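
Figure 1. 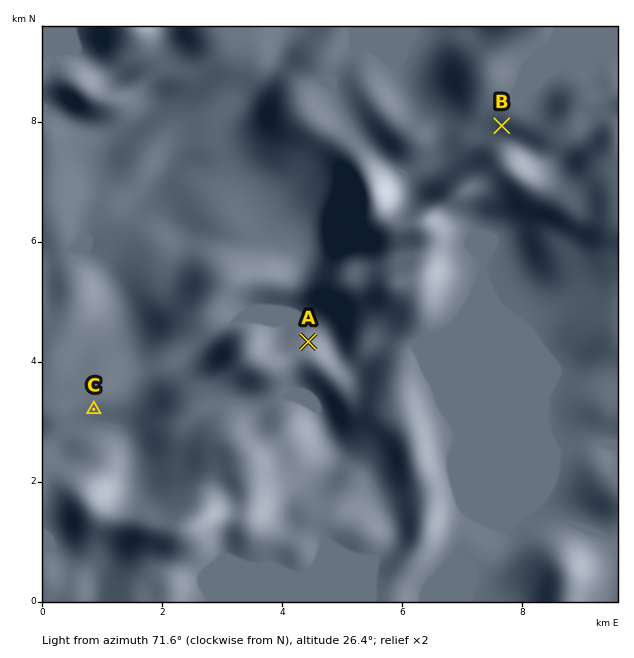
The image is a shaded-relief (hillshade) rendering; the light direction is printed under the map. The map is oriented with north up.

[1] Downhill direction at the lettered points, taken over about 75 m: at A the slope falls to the N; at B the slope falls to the SW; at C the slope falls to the S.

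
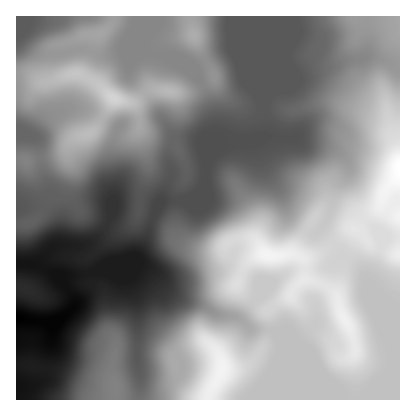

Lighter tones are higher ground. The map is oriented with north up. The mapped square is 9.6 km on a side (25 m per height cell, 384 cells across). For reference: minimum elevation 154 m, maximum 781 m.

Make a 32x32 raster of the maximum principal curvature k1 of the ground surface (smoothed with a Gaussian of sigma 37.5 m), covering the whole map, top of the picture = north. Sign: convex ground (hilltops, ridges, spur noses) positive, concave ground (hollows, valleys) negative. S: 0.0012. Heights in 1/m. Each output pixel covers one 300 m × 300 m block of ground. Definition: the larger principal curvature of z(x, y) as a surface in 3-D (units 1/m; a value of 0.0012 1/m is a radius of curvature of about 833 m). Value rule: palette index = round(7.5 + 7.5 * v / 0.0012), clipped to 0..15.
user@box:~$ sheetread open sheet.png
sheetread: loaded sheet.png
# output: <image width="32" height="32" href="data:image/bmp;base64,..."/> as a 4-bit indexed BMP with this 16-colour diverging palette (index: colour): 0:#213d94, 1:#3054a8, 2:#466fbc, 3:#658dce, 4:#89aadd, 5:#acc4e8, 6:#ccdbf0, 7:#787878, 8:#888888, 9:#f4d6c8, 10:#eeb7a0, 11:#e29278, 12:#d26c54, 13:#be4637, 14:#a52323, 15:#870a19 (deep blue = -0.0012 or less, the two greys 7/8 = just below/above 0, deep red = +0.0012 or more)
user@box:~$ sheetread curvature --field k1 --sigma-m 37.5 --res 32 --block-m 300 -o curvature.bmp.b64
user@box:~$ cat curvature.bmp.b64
<image width="32" height="32" href="data:image/bmp;base64,Qk12AgAAAAAAAHYAAAAoAAAAIAAAACAAAAABAAQAAAAAAAACAAATCwAAEwsAABAAAAAAAAAAlD0hAKhUMAC8b0YAzo1lAN2qiQDoxKwA8NvMAHh4eACIiIgAyNb0AKC37gB4kuIAVGzSADdGvgAjI6UAGQqHAIiqq5mqmYq8yGeIiIh4iHh4douZuXi5auuYiIiIiJiImqmKqbh3ymjMuoh4iKmpiJmHeqnXitlozYuoh3jM2YiJd3u42Zq8rfuJ2Yh5mOiImYia29mIis+6prl4mYzId4iHh526ipnOaJi5aJefqHh5qYabiXpofZmMzIyYzXiIvMuWqnd5Z3rLy4raZ9t3iLqYm6p3eHd4vNh3rr27d3iYh3mId4hnWbjJaHq3eneIh5qqp4d4iaqqnc27uHmHnJmIiKqXer2823jt7KuHm6uqZoiJuqnau9/s1513qat437mruaypyoeLu8hr2JuoeYrKrLh7yKt2aJrKh+uKmqp4iZuHeseJh2eqqXicmqrHiYibd3m4i5h52Ydom5iJ2Yp4vHZ3upm4nbd4mrunaKu6m9qId7x4uJuYeKqauHmcu726mam7fJiIh3iHWaiHjIdc3Mm7q5t3d4d4h2mpeKl3fLz7euyKh3eId4d5t3mpermHr1j1e6h3mJmpeJmpqbp4d23/6HyXeamJq8q6mLmcmGaf/N7/662YiHeJmIjajN68/mWsu5n7d4d3d4mJ18uc/5uXqHiI+oeIh4h5mLeKl4qJeIh3jMiIiImYqYeYa+2omXeImb+GeIiIl4unmHia3+2IiIndmIiId4hqqIh3h3p8yId4zIeIiIiJq5iI"/>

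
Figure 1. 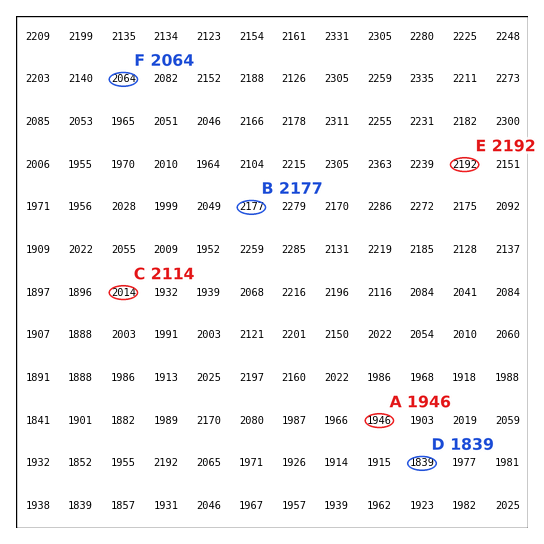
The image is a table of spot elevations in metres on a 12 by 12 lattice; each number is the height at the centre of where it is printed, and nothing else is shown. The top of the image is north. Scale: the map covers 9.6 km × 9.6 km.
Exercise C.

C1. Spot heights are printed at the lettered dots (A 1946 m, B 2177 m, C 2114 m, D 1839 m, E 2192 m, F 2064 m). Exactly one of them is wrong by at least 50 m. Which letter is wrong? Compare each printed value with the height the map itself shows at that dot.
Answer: C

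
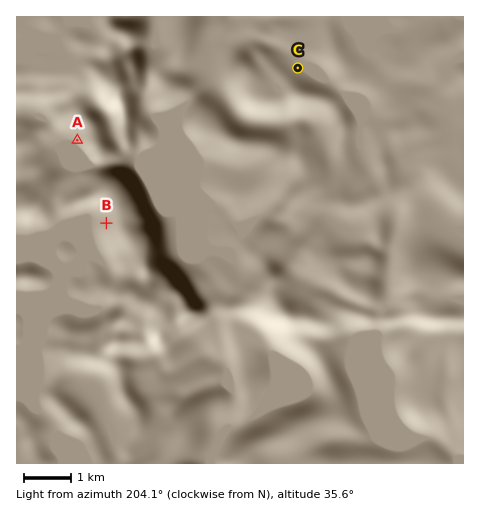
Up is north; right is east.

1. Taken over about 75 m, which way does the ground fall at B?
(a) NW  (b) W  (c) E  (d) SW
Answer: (b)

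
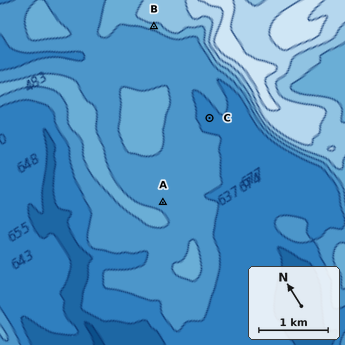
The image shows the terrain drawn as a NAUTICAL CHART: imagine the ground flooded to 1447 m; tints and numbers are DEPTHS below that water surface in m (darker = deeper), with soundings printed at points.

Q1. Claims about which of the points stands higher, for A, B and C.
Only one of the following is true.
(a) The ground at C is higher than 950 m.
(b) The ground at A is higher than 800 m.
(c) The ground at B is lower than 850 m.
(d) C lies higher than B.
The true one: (b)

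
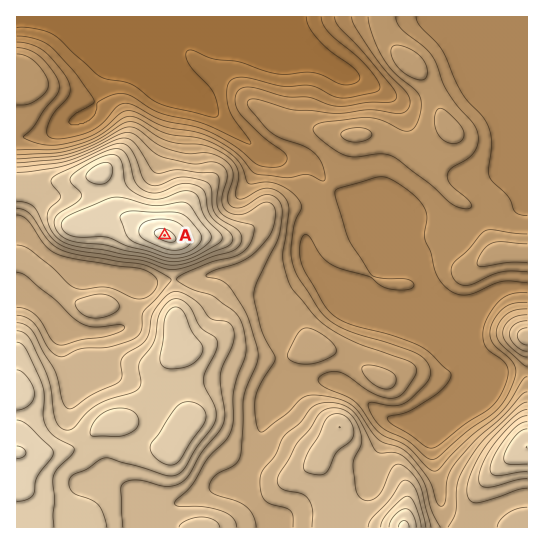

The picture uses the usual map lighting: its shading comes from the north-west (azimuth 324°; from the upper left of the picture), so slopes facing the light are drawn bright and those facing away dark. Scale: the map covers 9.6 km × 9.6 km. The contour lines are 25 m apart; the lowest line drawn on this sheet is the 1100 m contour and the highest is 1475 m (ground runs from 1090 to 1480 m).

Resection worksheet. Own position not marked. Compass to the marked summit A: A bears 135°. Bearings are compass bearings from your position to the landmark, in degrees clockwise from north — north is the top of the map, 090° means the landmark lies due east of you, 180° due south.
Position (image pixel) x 87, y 158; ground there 1330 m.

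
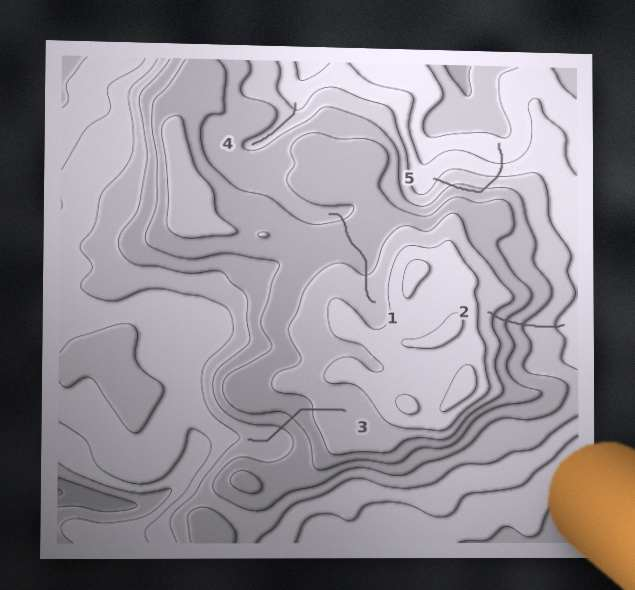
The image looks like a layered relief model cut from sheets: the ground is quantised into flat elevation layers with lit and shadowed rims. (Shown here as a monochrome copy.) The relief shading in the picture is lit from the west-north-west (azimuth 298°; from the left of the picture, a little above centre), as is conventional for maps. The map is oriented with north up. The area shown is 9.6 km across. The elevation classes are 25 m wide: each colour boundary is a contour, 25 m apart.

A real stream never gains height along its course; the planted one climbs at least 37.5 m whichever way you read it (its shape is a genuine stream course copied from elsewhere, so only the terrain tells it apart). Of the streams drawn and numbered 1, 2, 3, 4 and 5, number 5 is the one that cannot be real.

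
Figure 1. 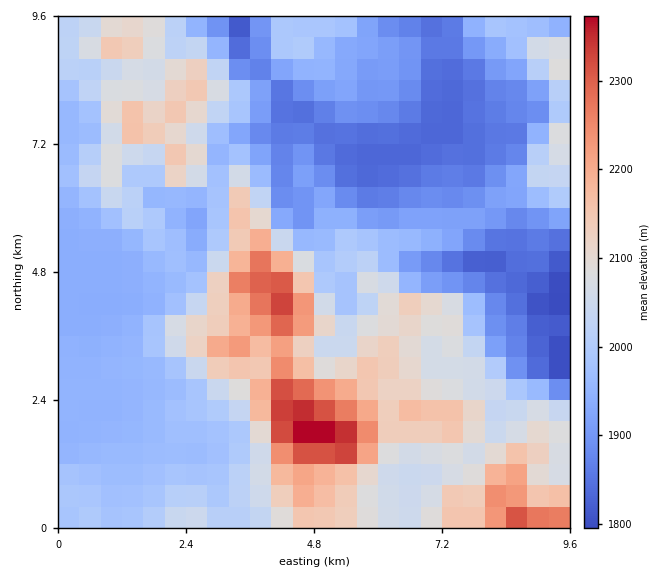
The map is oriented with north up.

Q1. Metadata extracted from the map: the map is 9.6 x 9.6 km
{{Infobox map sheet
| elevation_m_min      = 1780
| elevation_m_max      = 2400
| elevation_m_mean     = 2010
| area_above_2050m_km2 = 32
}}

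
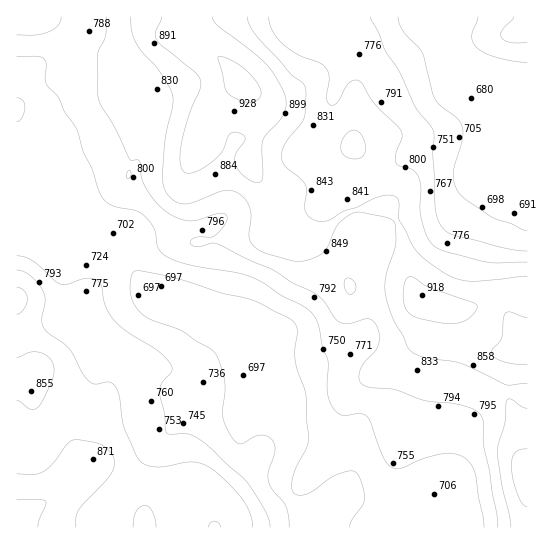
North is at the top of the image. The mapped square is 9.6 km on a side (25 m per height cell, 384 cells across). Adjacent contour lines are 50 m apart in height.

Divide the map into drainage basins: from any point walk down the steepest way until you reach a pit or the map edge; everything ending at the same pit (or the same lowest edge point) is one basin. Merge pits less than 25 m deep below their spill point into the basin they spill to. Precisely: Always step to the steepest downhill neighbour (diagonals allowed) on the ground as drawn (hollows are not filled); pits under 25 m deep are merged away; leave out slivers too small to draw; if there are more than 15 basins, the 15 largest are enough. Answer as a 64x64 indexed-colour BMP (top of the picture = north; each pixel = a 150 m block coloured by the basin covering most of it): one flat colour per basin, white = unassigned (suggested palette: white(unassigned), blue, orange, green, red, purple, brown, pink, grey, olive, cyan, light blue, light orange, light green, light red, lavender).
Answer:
<image width="64" height="64" href="data:image/bmp;base64,Qk12CAAAAAAAAHYAAAAoAAAAQAAAAEAAAAABAAQAAAAAAAAIAAATCwAAEwsAABAAAAAAAAAA////ALR3HwAOf/8ALKAsACgn1gC9Z5QAS1aMAMJ34wB/f38AIr28AM++FwDox64AeLv/AIrfmACWmP8A1bDFABEREREREREREREREREREREREREREREREREREREREREREREREREREREREREREREREREREREREREREREREREREREREREREREREREREREREREREREREREREREREREREREREREREREREREREREREREREREREREREREREREREREREREREREREREREREREREREREREREREREREREREREREREREREREREREREREREREREREREREREREREREREREREREREREREREREREREREREREREREREREREREREREREREREREREREREREREREREREREREREREREREREREREREREREREREREREREREREREREREREREREREREREREREREREREREREREREREREREREREREREREREREREREREREREREREREREREREREREREREREREREREREREREREREREREREREREREREREREREREREREREREREREREREREREREREREREREREREREREREREREREREREREREREREREREREREREREREREREREREREREREREREREREREREREREREREREREREREREREREREREREREREREREREREREREREREREREREREREREREREREREREREREREREREREREREREREREREREREREREREREREREREREREREREREREREREREREREREREREREREREREREREREREREREREREREREREREREREREREREREREREREREREREREREREREREREREREREREREREREREREREREREREREREREREREREREREREREREREREREREREREREREREREREREREREREREREREREREREREREREREREREREREREREREREREREREREREREREREREREREREREREREREREREREREREREREREREREREREREREREREREREREREREREREREREREREREREREREREREREREREREREREREREREREREREREREREhERERERERERERERERERERERERERERERERERERERERESERERERERERERERERERERERERERERERERERERERERESIRERERERERERERERERERERERERERERERERERERERERIhERERERERERERERERERERERERERERERERERESIhERIiERERERERERERERERERERERERERERERERESIiIiIiIiIRERERERERERERERERERERERERERERERERIiIiIiIiIhERERERERERERERERERERERERERERERERIiIiIiIiIiEREREREREREREREREREREREREREREREREiIiIiIiIiIRERERERERERERERERERERERERERERERESIiIiIiIiIhERERERERERERERERERERERERERERERERIiIiIiIiIiEREREREREREREREREREREREREREREREREiIiIiIiIiIREREREREREREREREREREREREREREREREiIiIiIiIiIhERERERERERERERERERERERIiERERERESIiIiIiIiIiERERERERERERERERERERERIiIiERERERIiIiIiIiIiIREREREREREREREREREREREiIiIhEREREiIiIiIiIiIhERERERERERERERERERERESIiIiIhEREiIiIiIiIiIiERERERERERERERERERERESIiIiIiIiIiIiIiIiIiIiIRERERERERERERERERERERIiIiIiIiIiIiIiIiIiIiIhERERERERERERERERERERIiIiIiIiIiIiIiIiIiIiIiERERERERERERERERERERIiIiIiIiIiIiIiIiIiIiIiIREREREREREREREREREREiIiIiIiIiIiIiIiIiIiIiIhEREREREREREREREREREiIiIiIiIiIiIiIiIiIiIiIiEREREREREREREREREREiIiIiIiIiIiIiIiIiIiIiIiIRERERERERERERERERIiIiIiIiIiIiIiIiIiIiIiIiIhERERERERERERERESIiIiIiIiIiIiIiIiIiIiIiIiIiERERERERERERERESIiIiIiIiIiIiIiIiIiIiIiIiIiIREREREREREREREREiIiIiIiIiIiIiIiIiIiIiIiIiIhERERERERERERERESIiIiIiIiIiIiIiIiIiIiIiIiIiEREREREREREREREREiIiIiIiIiIiIiIiIiIiIiIiIiIRERERERERERERERESIiIiIiIiIiIiIiIiIiIiIiIiIhERERERERERERERERESIiIiIiIiIiIiIiIiIiIiIiIiEREREREREREREREREREiIiIiIiIiIiIiIiIiIiIiIiIREREREREREREREREREiIiIiIiIiIiIiIiIiIiIiIiIhERERERERERERERERESIiIiIiIiIiIiIiIiIiIiIiIiERERERERERERERERESIiIiIiIiIiIiIiIiIiIiIiIiIRERERERERERERERESIiIiIiIiIiIiIiIiIiIiIiIiIhEREREREREREREREiIiIiIiIiIiIiIiIiIiIiIiIiIiEREREREREREREREiIiIiIiIiIiIiIiIiIiIiIiIiIiIRERERERERERERESIiIiIiIiIiIiIiIiIiIiIiIiIiIhERERERERERERERIiIiIiIiIiIiIiIiIiIiIiIiIiIi"/>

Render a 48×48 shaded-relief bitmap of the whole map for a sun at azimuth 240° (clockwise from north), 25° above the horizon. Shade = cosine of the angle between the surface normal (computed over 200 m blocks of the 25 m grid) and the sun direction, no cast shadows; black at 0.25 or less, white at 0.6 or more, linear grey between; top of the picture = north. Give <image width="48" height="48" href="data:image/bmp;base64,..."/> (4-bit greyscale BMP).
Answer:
<image width="48" height="48" href="data:image/bmp;base64,Qk32BAAAAAAAAHYAAAAoAAAAMAAAADAAAAABAAQAAAAAAIAEAAATCwAAEwsAABAAAAAAAAAAAAAAABEREQAiIiIAMzMzAERERABVVVUAZmZmAHd3dwCIiIgAmZmZAKqqqgC7u7sAzMzMAN3d3QDu7u4A////AERWZmd4mHd3d3ZDESRneIiHd3d3eKzu3FVWZmd4mHd3d3VCESV3d4iIiId3ib3v7VZmZmd4iHd3d2UxAUaIh3iJiIh4ib3v7VZndmZ3h3d3dlMQAmiId4iamYeImr3/7FZ4d2ZmdmZmZTEBJXiYd4mqqYiImr3/22d4h2ZVVEVmUxATVniId4mrqYiImr3/yneIh3ZUM0VmQxE2ZniIiIiruYiImr3+uXeIh2VDM0ZmVCNXdmeJmYiruYiImr3cl4iIh2VDNFZ2ZDRnd3eJqYibuYiImavLl4h3dmZURVZ3ZUV3d3eJqpibqYeIiZq7l4h3dmZUVVZmZVZ3d3eKupmaqYiIiZq7h4h3ZmZlVVZndlZ3d3eKu6mamZmZmaq6d4h2ZVZlVVZ3dlZ3d3eKy6mamaqZmZqph4h2VFZmVWZ3dkV3d3ebu6qpmqmYiZmpmYh1RFd2ZmZ3ZUZ3d3iruqqZmZiImau7qodkNGd2ZmZlVEZ3d3irqZmYmZmZqru6qnZDNHd2VVVERWd3d3irqZmZqqqpmqqZmWUzRndlREREVnd3d3irqpmau6qpmYiIiFQ0aHZUM0RWd3d3d3isy6mazLqqmIiJh1Q1iHUzNFZ3d3d3d4rN3Lmazcu6mHeId1Q1iGMzRXd3d3d4ibzd3bmKzduYdmeHdkMkZ1M0V3d3eIiJrN3czLh5zbllRFZmZiECVlQ0V3eIiaqrzdzLu6dovKZDM0VVVRADVmREZ4mau7u7zdy6qoZoq4UzNEVVVREkZ2VVeKvMy7q83dypmHZ4mnQiNERERDNXd2VnirzMupq93cuYd3d4mWMiNEQzMmZ3h3Z3iry6mIq83KmGZnd4mWISMzMzM3d3iHZ4m7uph4mryodlVneImVISNEREVXd3eHd5q8u6mImruoVEZ3eJmEESNFVWZnd3eImau83bmIm8ynVFZ3iIhkISRWZmZnd3eJq7u87bmIm9ynVFd3d4dUISRWZmd3d3eKvLms7aiIm8uGRFZ3d3ZUISNWZnd3d3eKu6ib3KiIm7lkRFZ3d2ZlMSNWd3d3d3iaqqiLzKiImqYzRGeIh2VlMiNWd3d3d3iqqqiKzLl3iYUzRXiZh1VVQzRWd3d4h4mqqqmKzLl2eHZEVniZhlVWVERWd3d3d4mqqqmKzLl2Z4dlVniZdUVlVERWd3d3d5q6q6l5vLqGeJh2Vmd4dUVUQzRVZ3d2d5qqq6h4q7qHiql2VEVndUREMjRWd3eGeJmqu5d5q7qZmphlMzRodURDIjRnd3iHeJmau5d5q7qqqodTIjRodVVUM0Z3d4iHiJmau5d5u7q7qXUxEzRndlVUM1Z3d4iHiJmauoeKu7vLp1MQE0RXdlVENFd3eImYiZmaqYebzMy6hTEAE0RWZlRERWd4iaqZmaqZmIrMzMuoUyAAE0RWdlRERWeJq7qpmZmYiavMy6l0MhABI0Vnd1Q0RWeau7qZmYd4ibzLqpdDIiESNWd3h1M0VniaqqiJmGZ3iru6mYYzMzIiRnd3dlM0V3iJmZhw=="/>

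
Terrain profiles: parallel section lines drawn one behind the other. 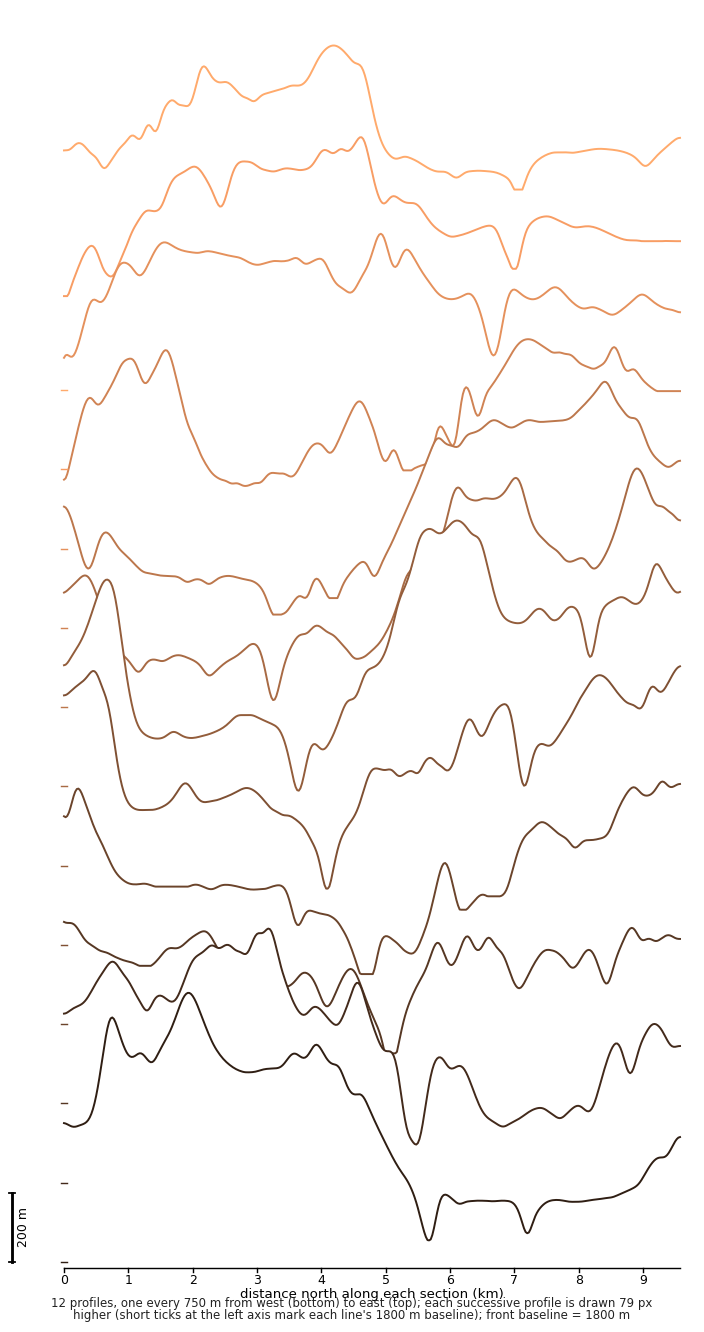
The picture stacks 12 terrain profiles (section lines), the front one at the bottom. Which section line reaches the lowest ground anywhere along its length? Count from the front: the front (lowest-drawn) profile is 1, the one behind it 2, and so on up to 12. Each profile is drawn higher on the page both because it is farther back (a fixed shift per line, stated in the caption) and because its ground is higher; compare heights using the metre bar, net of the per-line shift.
1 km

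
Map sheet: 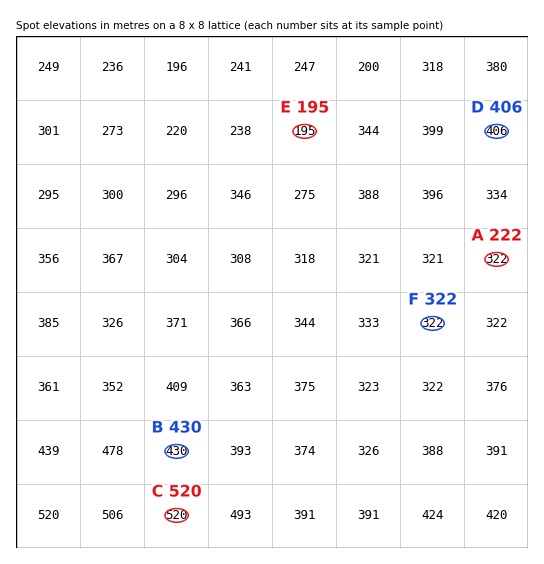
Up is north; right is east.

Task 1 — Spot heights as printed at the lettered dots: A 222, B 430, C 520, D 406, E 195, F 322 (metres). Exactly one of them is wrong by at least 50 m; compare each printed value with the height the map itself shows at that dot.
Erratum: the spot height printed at A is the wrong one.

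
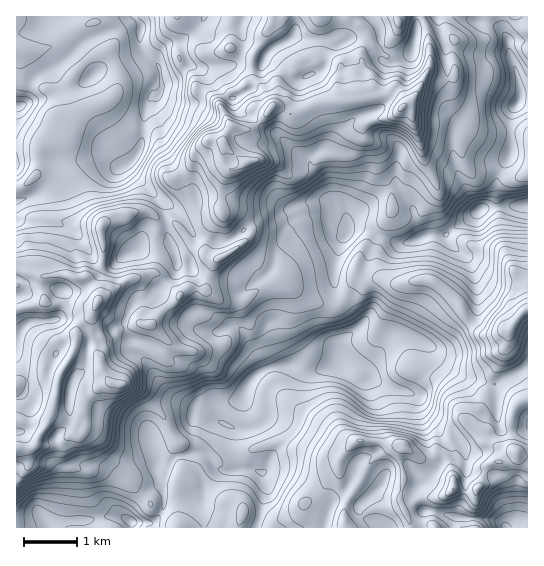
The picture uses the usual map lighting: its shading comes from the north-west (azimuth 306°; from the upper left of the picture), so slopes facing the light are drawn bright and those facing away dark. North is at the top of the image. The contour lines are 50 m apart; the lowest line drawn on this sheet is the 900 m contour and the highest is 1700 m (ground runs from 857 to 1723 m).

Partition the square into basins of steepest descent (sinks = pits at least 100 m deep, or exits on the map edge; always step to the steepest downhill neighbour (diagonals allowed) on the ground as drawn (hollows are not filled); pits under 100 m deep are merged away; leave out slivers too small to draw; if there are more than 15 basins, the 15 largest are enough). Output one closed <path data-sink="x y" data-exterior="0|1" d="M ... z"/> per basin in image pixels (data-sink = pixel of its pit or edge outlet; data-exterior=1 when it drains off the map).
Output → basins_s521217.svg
<path data-sink="527 205" data-exterior="1" d="M489 16l-136 0 15 18 0 7-8 14 3 8-6 12 2 22-5 3-8 1-25 2-24 10-8 0-14-8-2 2-14-22-12-1-3 2 11 21 13 6-17 16-20-2-7 10-1 7-5-4-9 0-14 15-4 14-6 8 0 6 12 21 17 1 7 8 0 4-12 14-2 10-2 13 6 5 6 0-6 11-6 21 20 12 16 0 17-14 20-9 9 4 19 15 25 8 7-2 6-6 12-20 1-6 9 7 17-1 14 5 20-4 13 0 29 23 8 15 15 15 8 2 19-6-1 13-17 36-6 21-17 27 15 17 31 8 8 5 5 0 1-282-9 3-9 0-15-6-24 1-7-10-4-16 4-27-11-12-2-8 0-18 4-6 0-9-3-7 3-18 16 0 11-4 3-4z"/><path data-sink="339 355" data-exterior="0" d="M357 273l-1 6-9 16-12 12-24-6-32-21-21 9-17 14-16 0-12-8-16-7-11 1-37 36 19 17-7 14-19-8-17-3-15 0-7 6-3 4 1 15 10 12-12 5-14 12-1 31 12 8 8 16 19 17 12 18 22 22 12 6 9 11 60 0 5-13 15 8 17 2 4-4 18-8 8-10 18-13 16-19 2-14 14-16 4-1 20 1 10 4 13-1 4 5 16 10 12-3 9 1 8 10 2 22 10 3 11 0 6-6 4-15 5-7 5-3 11 0 11-8-33-10-15-17 17-27 6-21 17-36 1-12-19 5-8-2-15-15-8-15-29-23-13 0-20 4-14-5-17 1z"/><path data-sink="17 106" data-exterior="1" d="M351 16l-334 0-1 246 17 5 9 9 25-1 10 4 10-2 8 9 4 14 26-19 24-8 10 2 20 20 10-7 16 3 6-21 6-11-6 0-6-5 2-13 2-10 12-14 0-4-7-8-17-1-10-17-2-10 6-8 4-14 16-16 11 4 9-16 20 2 17-16-13-6-11-21 3-2 12 1 14 22 2-2 14 8 8 0 24-10 36-4 2-2-2-22 6-12-3-8 8-14 0-7-4-7z"/><path data-sink="518 103" data-exterior="0" d="M505 16l-15 0-5 17-8 7-22 1-3 12 3 22-4 6 0 18 2 8 11 12-4 27 7 21 4 5 24-1 15 6 9 0 9-4 0-143-10-3z"/><path data-sink="130 521" data-exterior="0" d="M85 431l-6 5-10 0-12 9-14 0-6-2-4 5-17 2 0 77 161 1-8-11-12-6-22-22-12-18-19-17-8-16z"/><path data-sink="506 527" data-exterior="1" d="M517 452l-12 9-11 0-5 3-5 7-4 15-6 6-21-3-10 7-20 1-17 10-2 3 7 16 2 2 114 0 1-71-6-1z"/><path data-sink="17 345" data-exterior="1" d="M45 301l-7 4-22 5 0 109 23 6 4 4 9-16 7-32-12-4-3-4 3-20 10-12 17-4 6-12 11-8 4-8-21 2-13-7-11 0z"/>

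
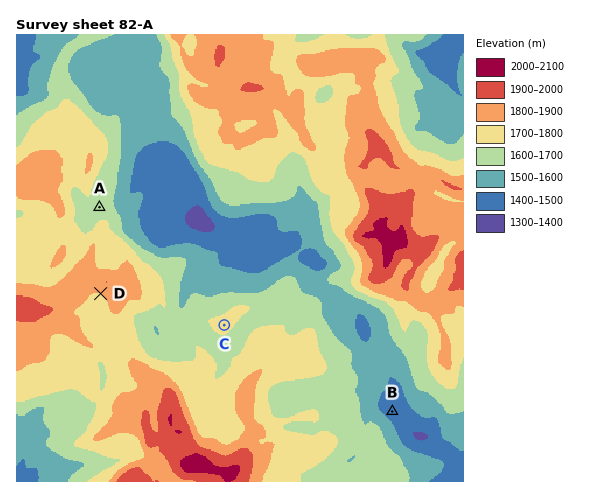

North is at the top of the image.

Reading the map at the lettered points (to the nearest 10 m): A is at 1640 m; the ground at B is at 1430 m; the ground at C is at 1730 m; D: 1800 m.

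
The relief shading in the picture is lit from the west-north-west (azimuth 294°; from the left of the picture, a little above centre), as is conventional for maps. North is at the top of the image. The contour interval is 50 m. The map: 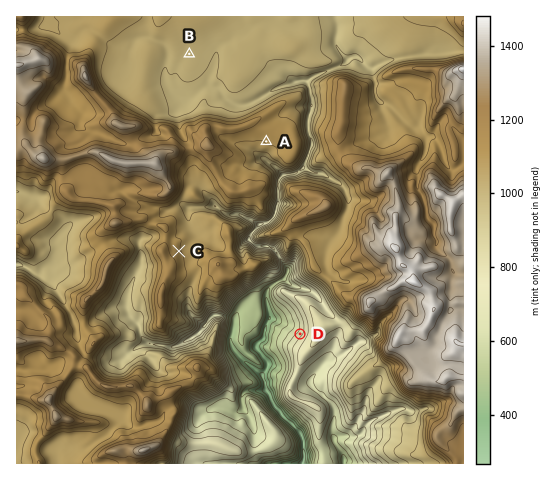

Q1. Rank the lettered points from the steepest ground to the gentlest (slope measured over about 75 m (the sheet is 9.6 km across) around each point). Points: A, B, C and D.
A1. D C A B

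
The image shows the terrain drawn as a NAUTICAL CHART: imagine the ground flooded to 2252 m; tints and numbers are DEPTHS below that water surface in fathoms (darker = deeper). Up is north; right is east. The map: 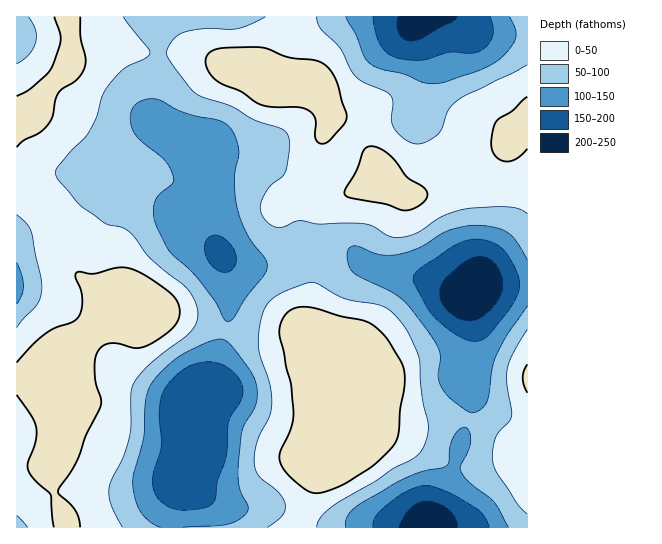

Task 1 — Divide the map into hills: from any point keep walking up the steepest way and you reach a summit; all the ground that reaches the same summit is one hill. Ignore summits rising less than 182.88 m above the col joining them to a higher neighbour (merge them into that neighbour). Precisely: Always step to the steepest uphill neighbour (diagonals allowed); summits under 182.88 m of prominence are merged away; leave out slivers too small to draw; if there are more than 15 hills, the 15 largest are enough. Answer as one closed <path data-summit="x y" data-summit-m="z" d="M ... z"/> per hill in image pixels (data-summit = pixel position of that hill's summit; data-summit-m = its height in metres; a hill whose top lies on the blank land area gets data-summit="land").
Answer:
<path data-summit="land" d="M455 16l-439 1 1 511 154-1 1-14 4-12 5-8 9-1 6-5 9-30 0-15-6-20-2-19 6-8 8-5 17-69 1-32-2-20-5-14 8 6 8 3 23 1 16-2 25-12 39-2 14 6 8 8 11 5 29 8 26 4 36 13 20-8 43 0 0-247-43-6z"/><path data-summit="land" d="M341 249l-39 2-25 12-16 2-23-1-15-7 6 32-1 32-17 69-8 5-6 8 2 19 6 20 0 15-9 30-6 5-9 1-5 8-5 18 0 9 251 0 14-17 17-41 19-64 0-13-4-14 0-14 5-27 0-13-4-18 2-14-13-1-29-12-26-4-29-8-11-5-8-8z"/><path data-summit="land" d="M505 284l-26 3-6 2-4 5 4 44-5 27 0 14 4 14 0 13-19 64-17 41-12 12-1 5 105-1 0-241z"/>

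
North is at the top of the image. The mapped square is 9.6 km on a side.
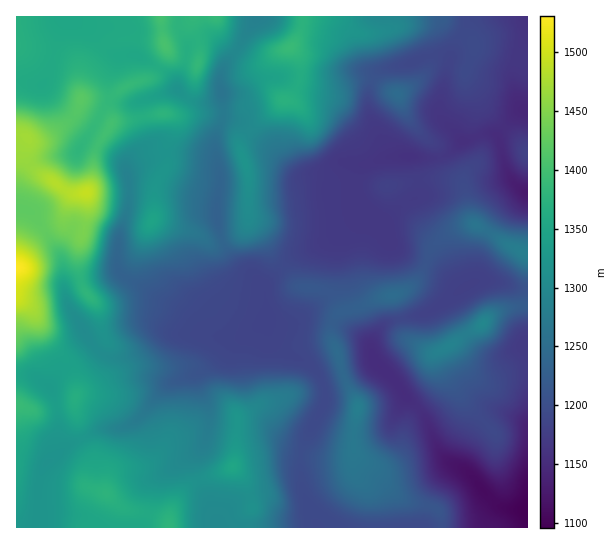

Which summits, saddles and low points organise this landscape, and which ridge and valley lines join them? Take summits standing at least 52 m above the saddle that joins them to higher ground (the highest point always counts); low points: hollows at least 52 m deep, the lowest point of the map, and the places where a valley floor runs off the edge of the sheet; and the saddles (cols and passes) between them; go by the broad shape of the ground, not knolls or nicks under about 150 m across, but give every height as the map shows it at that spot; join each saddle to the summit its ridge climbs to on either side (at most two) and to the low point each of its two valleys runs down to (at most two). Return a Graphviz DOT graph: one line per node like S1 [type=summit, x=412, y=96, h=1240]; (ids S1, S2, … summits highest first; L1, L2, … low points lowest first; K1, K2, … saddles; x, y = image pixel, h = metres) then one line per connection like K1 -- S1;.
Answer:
graph terrain {
  S1 [type=summit, x=17, y=267, h=1530];
  S2 [type=summit, x=86, y=193, h=1493];
  S3 [type=summit, x=290, y=47, h=1390];
  S4 [type=summit, x=483, y=323, h=1297];
  S5 [type=summit, x=358, y=409, h=1282];
  S6 [type=summit, x=523, y=253, h=1282];
  L1 [type=low, x=526, y=511, h=1096];
  L2 [type=low, x=527, y=193, h=1126];
  K1 [type=saddle, x=43, y=230, h=1425];
  K2 [type=saddle, x=73, y=117, h=1415];
  K3 [type=saddle, x=97, y=349, h=1306];
  K4 [type=saddle, x=237, y=51, h=1297];
  K5 [type=saddle, x=129, y=187, h=1285];
  K6 [type=saddle, x=222, y=242, h=1237];
  K7 [type=saddle, x=426, y=262, h=1210];
  K8 [type=saddle, x=301, y=454, h=1201];
  K9 [type=saddle, x=282, y=269, h=1193];
  K10 [type=saddle, x=401, y=319, h=1190];
  K1 -- S1;
  K1 -- S2;
  K1 -- L1;
  K2 -- S1;
  K2 -- S2;
  K2 -- L1;
  K3 -- S1;
  K3 -- L1;
  K3 -- L2;
  K4 -- S1;
  K4 -- S3;
  K4 -- L1;
  K5 -- S1;
  K5 -- S2;
  K5 -- L1;
  K5 -- L2;
  K6 -- S1;
  K6 -- S3;
  K6 -- L1;
  K6 -- L2;
  K7 -- S6;
  K7 -- S5;
  K7 -- L1;
  K7 -- L2;
  K8 -- S1;
  K8 -- S5;
  K8 -- L1;
  K8 -- L2;
  K9 -- S3;
  K9 -- S5;
  K9 -- L2;
  K10 -- S4;
  K10 -- S5;
  K10 -- L1;
}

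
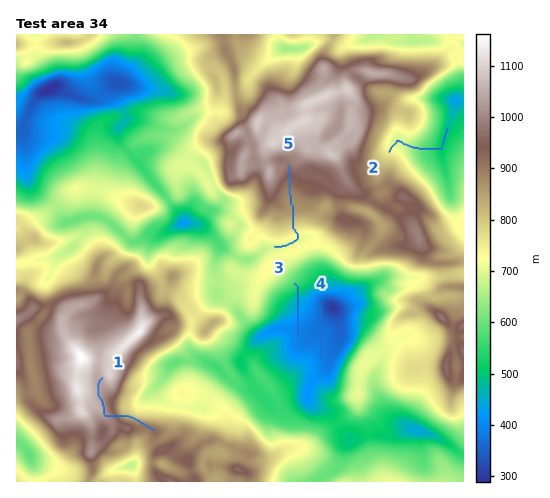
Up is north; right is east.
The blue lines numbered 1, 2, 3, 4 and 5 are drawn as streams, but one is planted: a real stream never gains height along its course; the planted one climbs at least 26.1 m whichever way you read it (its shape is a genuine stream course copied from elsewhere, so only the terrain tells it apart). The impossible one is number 1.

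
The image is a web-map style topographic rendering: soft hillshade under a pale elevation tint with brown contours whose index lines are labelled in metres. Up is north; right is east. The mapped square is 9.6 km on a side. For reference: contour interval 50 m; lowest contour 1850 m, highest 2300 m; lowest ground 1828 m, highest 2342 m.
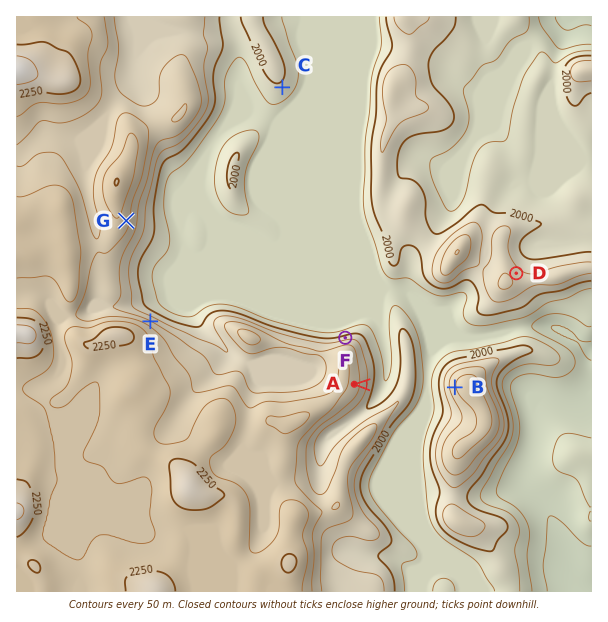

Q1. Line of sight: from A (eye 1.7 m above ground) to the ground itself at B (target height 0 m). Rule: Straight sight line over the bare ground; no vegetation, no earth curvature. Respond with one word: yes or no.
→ yes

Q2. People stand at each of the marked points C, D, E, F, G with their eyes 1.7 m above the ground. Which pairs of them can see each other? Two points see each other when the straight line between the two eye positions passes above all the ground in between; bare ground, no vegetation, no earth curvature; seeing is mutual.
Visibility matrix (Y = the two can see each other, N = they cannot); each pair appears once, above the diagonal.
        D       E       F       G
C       N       Y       Y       Y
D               N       N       N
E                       N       Y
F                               Y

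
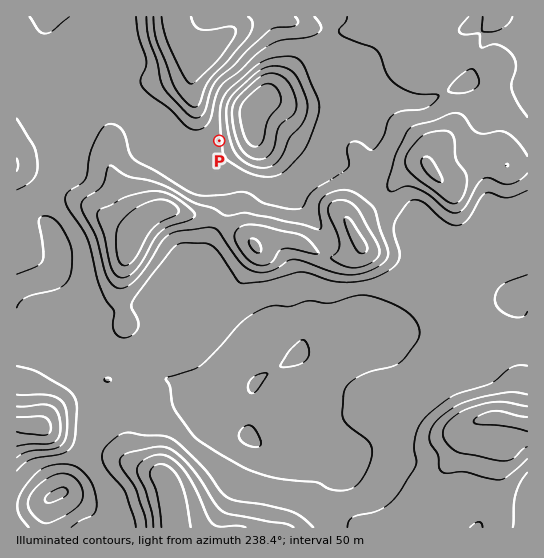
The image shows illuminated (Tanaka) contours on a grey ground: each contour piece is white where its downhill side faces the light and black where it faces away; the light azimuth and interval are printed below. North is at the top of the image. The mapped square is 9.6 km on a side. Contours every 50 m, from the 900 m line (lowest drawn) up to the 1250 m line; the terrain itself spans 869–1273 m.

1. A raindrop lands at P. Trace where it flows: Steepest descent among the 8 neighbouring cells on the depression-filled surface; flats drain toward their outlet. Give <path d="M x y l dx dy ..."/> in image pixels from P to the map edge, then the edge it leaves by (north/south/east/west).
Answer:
<path d="M219 141l-9 0-9-10 0-9-2-1-2-15-2-1-1-8-1-2 0-30-6-6-2-5-2-7-1-1 0-4-1-1 0-4-3-6-4-14"/>
exit: north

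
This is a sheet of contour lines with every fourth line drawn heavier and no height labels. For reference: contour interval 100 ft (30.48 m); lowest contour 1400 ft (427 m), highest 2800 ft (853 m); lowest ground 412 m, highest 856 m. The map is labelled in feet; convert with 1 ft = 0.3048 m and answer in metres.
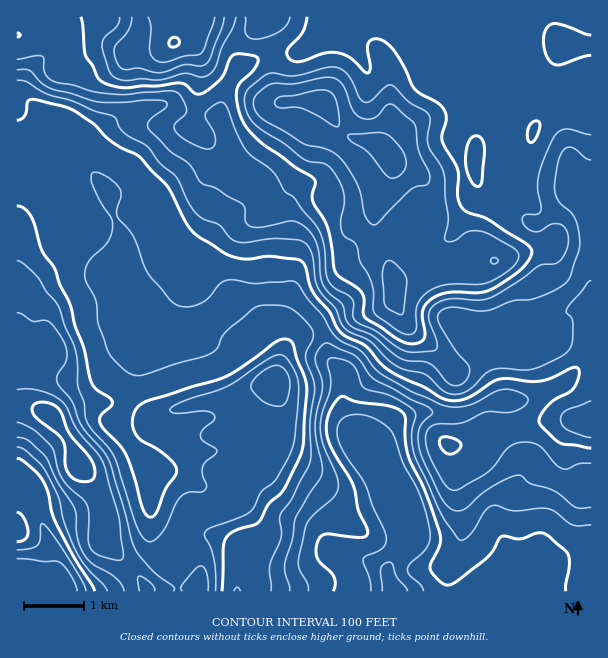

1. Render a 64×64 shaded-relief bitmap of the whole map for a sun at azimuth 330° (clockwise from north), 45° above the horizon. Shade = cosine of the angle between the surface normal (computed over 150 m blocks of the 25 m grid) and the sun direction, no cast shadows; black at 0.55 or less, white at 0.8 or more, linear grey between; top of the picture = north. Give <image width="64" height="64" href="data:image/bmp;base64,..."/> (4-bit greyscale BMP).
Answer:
<image width="64" height="64" href="data:image/bmp;base64,Qk12CAAAAAAAAHYAAAAoAAAAQAAAAEAAAAABAAQAAAAAAAAIAAATCwAAEwsAABAAAAAAAAAAAAAAABEREQAiIiIAMzMzAERERABVVVUAZmZmAHd3dwCIiIgAmZmZAKqqqgC7u7sAzMzMAN3d3QDu7u4A////AJmZmpiIiau7qruVNYqYiImIiZmHeHeJmIiZmZmaqqqpmZmal3d4m7u7zKZFiph4iZmZmZd5mImYd4mZmZqqqqqZiJl2Vmebu6rMt1aKmHd4mqqpl3m8u6l2eJmZmaqqqlZneHZlZ5q6mKy4ZoqXVVaJqqmGV77u24ZniZmZmaqqE1eHeId3ibuoerlmipdURWiZh2VFnO/sqGeImZmZmaoTaIibqXd5vdp4qWV5qGVEV4d2ZmaKztyod3iZiZmYiFV4iby5hmi97IeHVEaJhlRWd3d4iImsy5h2eIiIiYdmiImazMqGaL3tqHdTI2eHVVZ4iJmZmauph2Znd3d4h2WZmqu7y4ZorO7KmHUzNWZURXiImZmZq6h2VWd2ZmeHZaqrupqqhmib3tu7qXVERERFZ4iJmZqqmHZVV3ZmZ3d3qquoeJmGeJrO3LvLqGQzRFVnd4iZmqmYdlRGh3ZneIipmodneHZ4mr3curu6hkM0VWeIiZmZmZh2VEWIiHd4iJiJh3d3ZomZrMyqqrqoUzRVZ4mZmamImYdlRXiZiIiIh3iqmIdmiZmqu6qqqql0M0Z4maqamYiZh3ZVaJmYh3d2abupmHeZmZmaqqqqqpYzRniZmZqpmZmId2VniZiHZlZoq7qpmZmZmZmqqqqqp0NFeJmZmau6qYiIdVZ4iHZVRneauqqqqZmZqpmZmqqpYzRoiZmZvMy6qpmGVWZ4dURWd4mqqqqpmZqqqpmZmql0IkeImZm97u3Mu6l3d3h2VXZneIiZqqqZiZqqqZmJmXQQNneIib3//+7cy7qpmZmJmZmHZ3iZq6qYiJmpmYiIYxAUZmZ3is7bu83czczMzMy8zLl3d4m8zcupiZmZiHZTEANVRFVVZ3Qjabu83d7u3M3uyoiZqrze/+3LuqmYdlQhFHZURDMzMgACaJmaze7cvMy6iKu7vM3u///+26mGVEM1iXUzM0RUIAAUVmaKzdyqqZh3mrqru8ze7///7KhlZlaalkMzRndkIRIjRFZ6zKqYdmaJqqqqq7vN7///64d3d4mXVDNFeJhlQzM0REerqphmZomqqqqqqru87//9l2Z2VndlQyRoqph2ZmVVRYqqqXZniZmZqqqqqqvN//2WRFQzVmVCE2iqqqmqqXZleZq6l3eJmZmZmqqqqqvN7adEVCEkVDIjaJqpmqq7qYd4mruoiJmZmZmZqqqqqrvMuXZ2MAI0MzV5mZmZmZqqqIiau5iImZmZmZmZqqqqq7u6qZhjEjVVRXmZmZmYiJqpiLvLl3iZmqmZmZmZq7u7u7upiamGVnZDVnh3eIiHeJmIu7uYiJmZqZmZmYiaq7vMupdnrMuYhjACRERGeIdmeJiqqqmZmZmZmZmZmImaq7u6hlV6vcmHQAABERJHiGVWeJmamZmZmZmZmZmZiIiIiJmYZVebyohkEAAQAARndlVnqpmYmZmZmZmZmZmIh3d2ebqXZ4q6mIdlRFQQADZ3ZWaqqZiZmZmZmZmZmYh3d3Z4vLmImruqqZmIiGIABGdmZqqqmZmZmZqZmZmYh2Z3d2i926qau6qruqqql0ITVVVmmZqpmZmZmqmZmYh2ZWZmZ5zbqqqrqaq7u7u7qGZ2VFeZmZmZmZmaqZmYh3dlRVZnisuZqaqZmZq7u8zLuql1Z5mJmZmZmZqqmZh3iHZERWZ5u5iZmZmIiazMzMzMzJd3mYmZmZmZmqqpmHeJmGVFZnirqZmImZh3m93Mu6q8uYipmZmZmZmaqqqYh4mqmGVneKu6qXeJmXeLzLqpmJvKmKqZmZmZmqqqqpmIiJqql3iJq8uph3iZh4q6qZiIirqZuqmamZmaqqqpmYiIiaupiaqru6qXZ5mHeZmYiIiJqpm6qZmZmZmamZmpmIiImqmau7qqqpdmiIZ4mImYh3iZmaqZmZmZmZmYiKqYiZiZmYiaqqqpl1V4dniZiZmHd4mZqpmZmZmZmYd4mZiJmYiJh3eJmZmYZniHiZmJmYdmeZmZmZmZmZiIiHeIiImYiIh2VXiJmZmHiZmamImqhlZ4iJmZmZmYh3eIh3eIiZmHd3ZlZ4iJmpiJmaqpiaqWVWeImZmZmZh3ZniId3iJmYdmZmZniJqqqHeJq7mZqpdUVniImZmZmId3eIiIiJmYdlVnd3iavMupdmibupmaqGRVZ2eImZiIiZmaqqqZmqhlVniIiavd26qGV5q7qpqqdlZmZ3iId2eJq8zdypmaqXZniImZm97bu6h3iaqqqruYeIh3dlVURFZ4q825h4q6qYiImZiKzty7y6mZmZqqq6mZqodjIiMyISNFeahles3cuqqqmYi+7LvMupmZmaqqqpqrdkIRI0MQAAAEd1RZ3//u7dy6iK3turu6mZmZmZmpmapWVDNWdkEAAABGU0jP/////+yprNypqqmZmZmZmZmZmUaIh3iZdTIhABQyNq3//v///bqru5mZmZmZmZmZmIiZNZu6mZqoZmQgAiI1is3czf/+yqq6mZmZmZmZmZqYd3g0eru6qrqYmGITMiVniqqrzd3LqrqpmZmZmZmZqqmHd2Vnm7ur3bqrp1ZSFGZWd4mru7u7uqmZmZmZmZmqqpmJiHeJq7zv27zLmYQUeGVFZ5qqqru6qZmZmZmZmaq7uqqZmImrvN7sq8y6liSKl1RWiaqqq7qZmZmZmZmZqqu6qqmZmaq7zuy6vLqXNHqpZVZ5mZmqqZmZmZmZmZmqqqqp"/>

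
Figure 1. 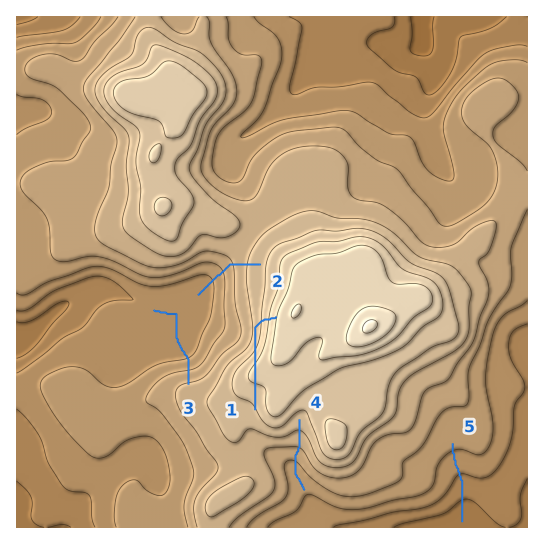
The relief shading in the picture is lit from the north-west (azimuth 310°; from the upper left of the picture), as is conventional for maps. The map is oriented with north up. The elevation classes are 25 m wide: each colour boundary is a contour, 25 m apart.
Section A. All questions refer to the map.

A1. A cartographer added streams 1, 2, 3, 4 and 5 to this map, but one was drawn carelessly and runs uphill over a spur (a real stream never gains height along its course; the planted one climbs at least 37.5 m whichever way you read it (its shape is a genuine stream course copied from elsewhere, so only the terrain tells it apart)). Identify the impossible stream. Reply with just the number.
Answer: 1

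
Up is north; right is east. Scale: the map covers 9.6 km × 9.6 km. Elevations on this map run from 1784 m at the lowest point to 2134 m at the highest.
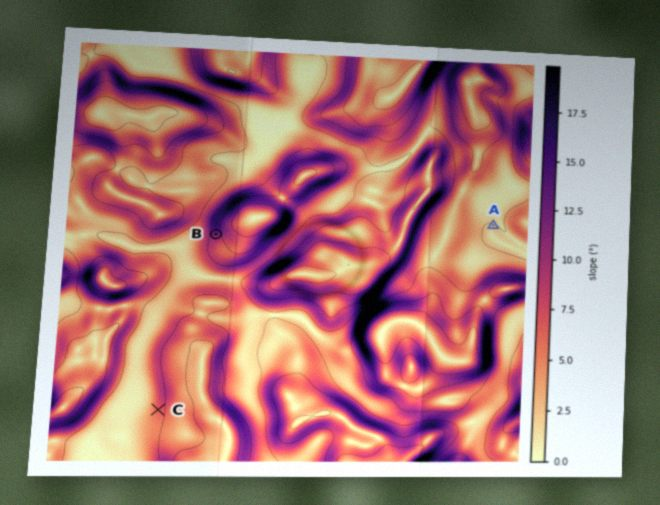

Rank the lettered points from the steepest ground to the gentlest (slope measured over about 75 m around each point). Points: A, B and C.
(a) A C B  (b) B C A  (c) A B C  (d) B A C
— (b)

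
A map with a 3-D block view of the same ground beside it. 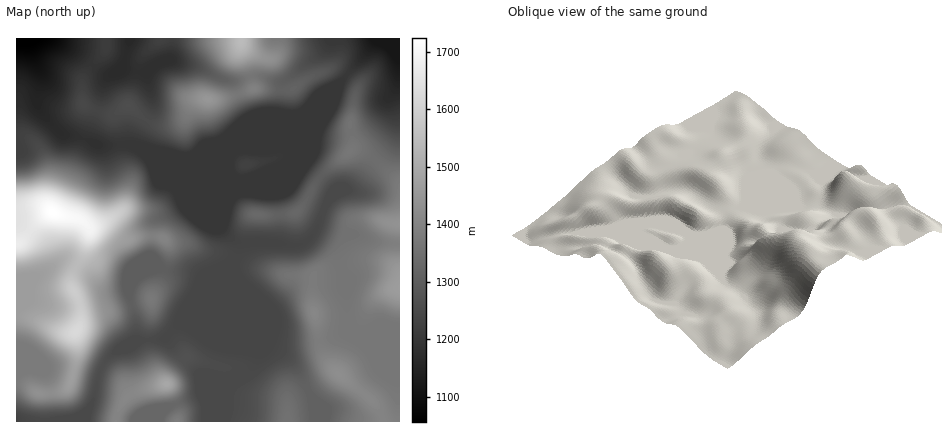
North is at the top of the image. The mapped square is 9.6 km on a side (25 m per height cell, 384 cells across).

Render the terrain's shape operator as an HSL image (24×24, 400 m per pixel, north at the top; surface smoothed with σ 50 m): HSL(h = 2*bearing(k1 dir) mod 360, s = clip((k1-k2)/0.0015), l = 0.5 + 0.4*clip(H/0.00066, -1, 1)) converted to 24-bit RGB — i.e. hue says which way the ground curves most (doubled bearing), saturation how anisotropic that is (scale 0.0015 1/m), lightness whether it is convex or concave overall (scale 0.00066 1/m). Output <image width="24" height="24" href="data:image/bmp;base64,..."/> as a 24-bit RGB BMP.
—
<image width="24" height="24" href="data:image/bmp;base64,Qk32BgAAAAAAADYAAAAoAAAAGAAAABgAAAABABgAAAAAAMAGAAATCwAAEwsAAAAAAAAAAAAAdlAUZV8ITFAOPXcOGFtqZmm9/rmKFUckY3pNKruE68OyNyp7fn+AcoF8bGt5Y2h4srSAop58Z159XGd5hXxgjGtUhLBgXXOPYlLj1Nr3wqP64PXWAEZRLlN35b+g33Tm7giTeNMAALEOXjl1fn6AeHyEbG6KZnOTqLGQoIR/gkmAej1AcYdMdsWZjLeqbluESNnAmYxLZj2H/+DMCzZhE0R30t3AaWTDl4To2OfzZSP/Sz54gH15cYRxZoWCYYSQnquUpGKejy2FuI2dnNTEbaiUfGBof2t0fIF0fmhnQig//9R+eLAcADc1fsJka1GBfcl65KwqhglGYHOTeI2dgIKWdYGKXIFweI5cczBhrFqcpdK1ppuSiWeHfWt+gH9/e2JaXx0xfzc20O2C4tqQCC0pJ18gP243krgvcCkyo5p+g2uSf25qgHpvgXt1c312cmV6Wjp8ps+NdJ9hiHJihmNwgHyAgIB/ezt0Tm/Sxt316dvw8NrbRS21JnZVN3Nfl6MtR4FgjotngG9ygH9/f3+Af3+Af3+AX2N+VDpz2N18Z4hkfHFwgn14foB+gH9+aZHKYsfAS3drx4hc7uW+lRzYmK/WLxJy5+OvLYR8bnp+gH9/gIB/f3+Af3+AgH9/ZEpzZj181ui7an6YbW6DkW51fW9Zh2RDb39yeWJcYzlOoOFUuuFyOFSleDStVx+k7erZa1KoQXd3f4CAf4B/f3+AgH9/fl9rZTdXUb+RudCRjWaKb2uAhVycvGGmipCvfH6AWmWMUlC/5PXWkSVLrM82FhxRNpqOyLKbyXeuUmSdaniAf4B/gH+AgV1yhj1xgrScULqSpatxfnJ1d3Z/UW99gXGquZWtXHYZN2crLG5I5Ztfm0Bo3+CiDioyXX1ocINLsXw3e3BQWXNdcoBwd3WBWFamfqPWv9Xmf3/ez5vWlXebgHWFZ2d9VoB5n7KFsNnhQ6WtLG09ZmYl7s8whbow2SmoDWQWNicS1+NxWm6fYry3ZIeucXuUYo17TJZFdII1S1gpflA81HWRiniOcH+UYampdKlj0oy4u0aslVF9PVl58u/ZZZbCH6OQtLL2XHn/2e7yiqXfWWLZjC6QrEFpiHpBdXQ5cWxChJJBH15FrWZPsY50eGRcd1A2koM4f1h6zGWumqrPh7jku+zk36D454LPEYUdED4ch8E3ljIsZSIzeH50ax6r4aDAjq7cWVzJvMmeMYmDLmB+0qWkclTErrzimKHYalrGosDRvuDlndDpnsLYPBi9+dLx39T3MkD4xWOqZyxfgH9/f3+AF5OXtfTNgR7+Sgn8+KzlxWV4E29tZ8NqRJK9pUBUtExCgIXry8rpotDElWNDdVIyICQwvq86+pVSEg8kkCo0f3mAgH9/f3+AcYFxdnkyfHJOVHI+CGBF/M/PMmxsU2EtZlMpT1ovmLZdQUAjxp8vu2k6nFpcnHOCQTNabpBU7tq6TxNqf39/gH9/gIB/f3+AlVyHn7NRXIFbfoB9Ondx9zYl8WmvSXdPW5h/ba6sdrinPEgpW7gecZ5Tq2tXeEBAbUdfb6ZRr1EigVN4f3FjgIE2cYF0gIB/WJeTwoVqoVa/bWCgf3+AF1ZR2m2d6L3dbaW1bLKcWpGWaIacgNKJVzc2fV4yfko5dGdEgItEelhLiURCmTVW0tuQFEwcRnkqeoB7gIB9f4B+gH99gH9/VWJ9MWmO0sN2irGRe6SmUlmLg7mOj0tYgjlij2lfhY5rg4Odf3qWan6ZZozDm1zK4sO8tki6jr5mDE8hcH9zf4B/gH9/gIB/e36ADVSC8tXKbsZ9aHyVaUp5rKZcc0p3a2agtYiyib27Zni3tIe2iL+xMjWGkTyC0Jd9xHix1LjCpF+8GkEIL0IOZFseVpcdXoFxJmZp+OlD29hrPkRTdVd7qaSDXHWYX1eCqql2nbl3Q113jquusIeIOR5fZ5DDzNvt2OLzzcjyxFP/8879wNL5aIfv7dPlDmM6UHtQBqq19c+zQE5iSIWCpqSOa05/eFmAh7OIuI54RWZLWndEm29INWR+TuCPgo1HrngiMwkAMiUBWqUHiTkMLW4SL8CP86/5PHj1AG1M8KudrnTEO1iEm3FtcVGSfJ+rmIVxuFtztHZxQoeIsWp5YYlIQlsmTzIfayoeu0ug5c/Ra8C3iL3s3tbvIId9LoJHxWqq1XHKHnFIz5OIYTh/fXxaVHlZc2dUhWBdi3JxyLyeT2qWTlaIyourUFW4Sz+8kYjIgp7D0764yuzKKWJyzodfclyyWGaEU2pgtqhxXYySfV46hF9v"/>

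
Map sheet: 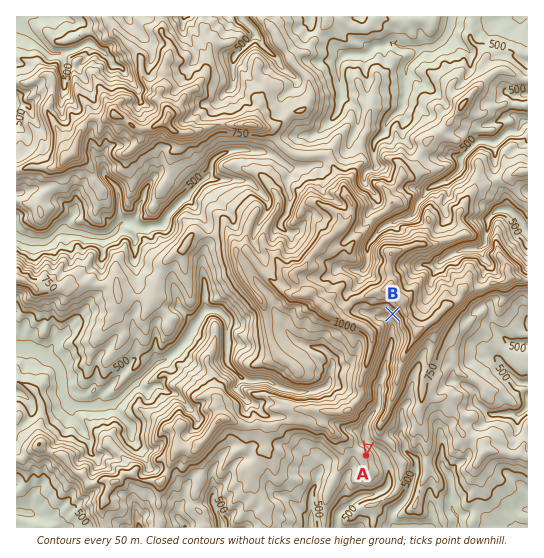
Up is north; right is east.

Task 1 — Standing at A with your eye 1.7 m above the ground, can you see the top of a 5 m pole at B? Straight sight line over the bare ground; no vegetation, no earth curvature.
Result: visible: true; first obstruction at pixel None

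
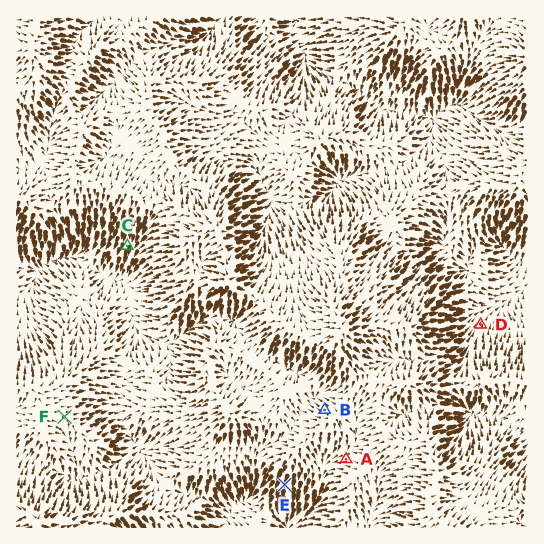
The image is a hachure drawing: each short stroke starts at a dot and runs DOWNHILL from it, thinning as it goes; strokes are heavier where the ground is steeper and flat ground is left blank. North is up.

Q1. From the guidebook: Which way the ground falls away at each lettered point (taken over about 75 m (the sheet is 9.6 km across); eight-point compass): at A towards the W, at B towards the NW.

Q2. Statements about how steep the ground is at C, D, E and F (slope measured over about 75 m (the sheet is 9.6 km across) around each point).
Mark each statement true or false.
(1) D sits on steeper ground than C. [false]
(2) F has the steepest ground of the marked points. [false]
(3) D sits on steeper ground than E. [false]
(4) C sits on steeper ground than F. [true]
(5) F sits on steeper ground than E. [false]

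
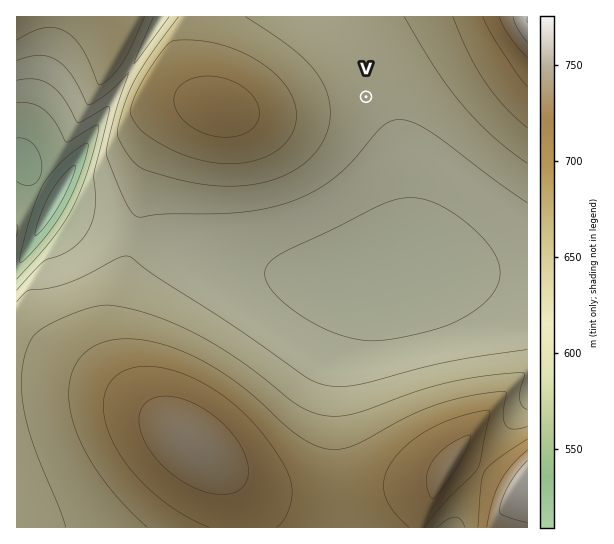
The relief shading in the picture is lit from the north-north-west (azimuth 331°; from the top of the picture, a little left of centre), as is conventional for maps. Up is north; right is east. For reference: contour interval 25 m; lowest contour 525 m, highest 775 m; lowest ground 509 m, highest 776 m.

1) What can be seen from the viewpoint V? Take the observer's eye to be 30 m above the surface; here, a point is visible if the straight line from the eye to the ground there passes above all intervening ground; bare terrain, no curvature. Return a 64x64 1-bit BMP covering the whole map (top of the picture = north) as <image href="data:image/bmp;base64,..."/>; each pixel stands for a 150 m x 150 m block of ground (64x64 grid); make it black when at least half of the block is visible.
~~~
<image width="64" height="64" href="data:image/bmp;base64,Qk0+AgAAAAAAAD4AAAAoAAAAQAAAAEAAAAABAAEAAAAAAAACAAATCwAAEwsAAAIAAAAAAAAA////AAAAAAAAAAAAAAAAAAAAAAAAAAAAAAAAAAAAAAgAAAAAAAAACAAAAAA+AAAMAAAAAf/wAA4AAAAD///4BwAAAA////wHAAAAH////gcAAAB////+AwAAAP////8DAAAD/////4EAAAf/////wQAAH//////AAAA//////+AAAH//////8AAB///////4AAP///////wAB////////gAP////////AB////////8Af////////wD/////////Af////////8B/////////wD/////////AD////////8AB////////wAAf///////AAAD//////8AAAA//////wAAAA//////AAAAA/////8AAAAA/////wAAAAB/////AAAAAB////8AAAAAD////wAAAAAP////AAAAAAf///8AAAAAA////wAAAAAD////AAAAAAH///8AAAAAAf///wAAAAAD////AAAAAAf///8AAAAAD////wAAAAA/////AAAAAH////8AAAAB/////wAAAAP/////AAAAB/////8AAAAH/////wAAAA//////AAAAD/////8AAAAP/////wAAAA//////AAAAD/////8AAAAP/////wAAAA//////AAAAD/////8AAAAP/////wAAAA//////AAAAD/////8AAAA//////w=="/>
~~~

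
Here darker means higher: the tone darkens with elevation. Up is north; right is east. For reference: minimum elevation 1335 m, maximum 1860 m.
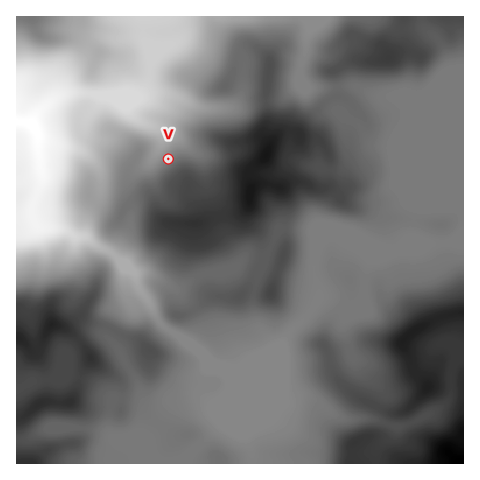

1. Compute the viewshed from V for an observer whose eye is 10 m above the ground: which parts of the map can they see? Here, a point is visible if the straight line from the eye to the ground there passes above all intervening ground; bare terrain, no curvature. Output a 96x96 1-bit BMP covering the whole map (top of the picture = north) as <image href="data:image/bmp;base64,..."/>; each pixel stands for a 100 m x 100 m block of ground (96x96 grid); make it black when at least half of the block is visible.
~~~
<image width="96" height="96" href="data:image/bmp;base64,Qk2+BAAAAAAAAD4AAAAoAAAAYAAAAGAAAAABAAEAAAAAAIAEAAATCwAAEwsAAAIAAAAAAAAA////AAAAAAAAAAAAAAAAAAAAAAAAAAAAAAAAAAAAAAAAAAAAAAAAAAAAAAAAAAAAAAAAAAAAAAAAAAAAAAAAAAAAAAAAAAAAAAAAAAAAAAAAAAAAAAAAAAAAAAAAAAAAAAAAAAAAAAAAAAAAAAAAAAAAAAAAAAAAAAAAAAAAAAAAAAAAAAAAAAAAAAAAAAAAAAAAAAAAAAAAAAAAAAAAAAAAAAAAAAAAAAAAAAAAAAAAAAAAAAAAAAAAAAAAAAAAAAAAAAAAAAAAAAAAAAAAAAAAAAAAAAAAAAAAAAAAAAAAAAAAAAAAAAAAAAAAAAAAAAAAAAAAAAAAAAAAAAAAAAAAAAAAAAAAAAAAAAAAAAAAAAAAAAAAAAAAAAAAAAAAAAAAAAAAAAAAAAAAAAAAAAAAAAAAAAAAAAAAAAAAAAAAAAAAAAAAAAAAAAAAAAAAAAAAAAAAAAAAAAAAAAAAAAAAAAAAAAAAAAAAAAAAAAAAAAAAAAAAAAAAAAAAAAAAAAAAAAAAAAAAAAAAAAAAAAAAAAAAAAAAAAAAAAAAAAAAAAAAAAAAAAAAAAAAAAAAAAAAAAAAAAAAAAAAAAAAAAAAAAAAAAAAAAAAAAAAAAAAAAAAAAAAAAAAAAAAAAAAAAAAAAAAAAAAAAAAAAAAAAAAAAAAAAAAAAAAAAAAAAAAAAAAAAAAAAAAAAAAAAAAAAAAAAAAAAAAAAAAAAAAAAAAAAAAAAAAAAAAAAAAAAAAAAAAAAAAAAAAAAAAAAAAAAAAAAAAAAAAAAAAAAAAAAAAAAAAAAAAAAAAAAAAAAAAAAAAAAAAAAAAAAAAAAAAAAAAAAAAAAAAAAAAAAAAAAAAAAAAAAAAAAAAAAAAAAAAAAAAAAAAAAAAAAAAAAAAAAAAAAAAAAAAAAAAAAAAAAAAAAAAAAAAAAAAAAAAAAAAAAAAAAAAAAAAAAAAAAAIAAAAAAAAAAAAAACcAAAAAAAAAAAAAAH8AAAAAAAAAAAAAAD/wAAAAAAAAAAAAAD/4AAAAAAAAAAAAAD/4AAAAAAAAAAAAAB/4AAAAAAAAAAAAAA/4AR4AAAAAAAAAAA/wDw4AAAAAAAAAAAfx/wIAAAAAAAAAAAf//gAAAAAAAAAAAAD/+AAAAAAAAAAAAAD/wAAAAAAAAAAAAAP+AAAAAAAAAAAAAAf4AAAAAAAAAAAAAA/wAAAAAAAAAAAAADwcAAAAAAAAAAAAAPB8AAAAAAAAAAAAB/j/8AAAAAAAAAAAH////gAAAAAAAAAAf////4AAAAAAAAAB/////wAAAAAAAAAH////wAAAAAAAAAAe////gB8AAAAAAAD8f//8AA8AAAAAAAf8P/+AAAcAAAAAAD/4P/+AAAcAAAAAAD/4P/+AAAMAAAAAAD////+AAAMAAAAAAD/////AAYAAAAAAAD//4D/AAcAAAAAAAD//wD/AA4AAAAAAAD//7//gDwAAAAAAAD/////gHAAAAAAAAD/////wGAAAAAAAAD///P/wEAAAAAAAAD/////wAAAAAAAAAA="/>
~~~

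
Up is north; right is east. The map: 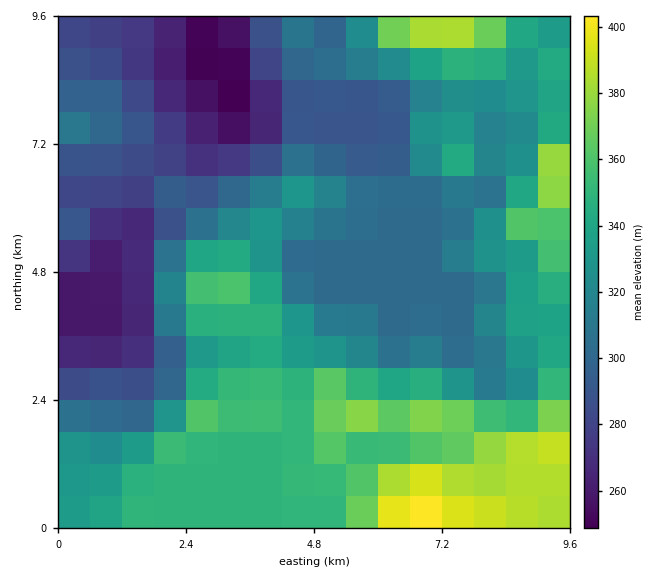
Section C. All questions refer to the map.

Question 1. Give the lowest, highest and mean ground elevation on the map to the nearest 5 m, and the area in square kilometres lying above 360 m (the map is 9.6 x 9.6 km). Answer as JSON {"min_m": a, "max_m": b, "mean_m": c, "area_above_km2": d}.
{"min_m": 250, "max_m": 405, "mean_m": 320, "area_above_km2": 12.8}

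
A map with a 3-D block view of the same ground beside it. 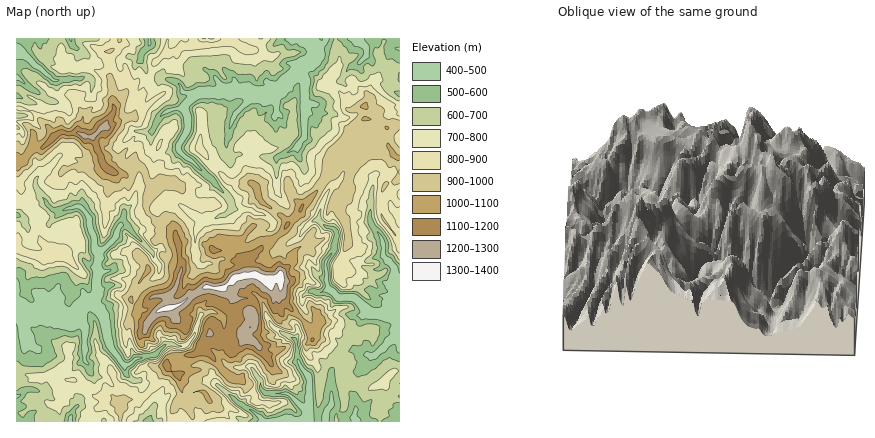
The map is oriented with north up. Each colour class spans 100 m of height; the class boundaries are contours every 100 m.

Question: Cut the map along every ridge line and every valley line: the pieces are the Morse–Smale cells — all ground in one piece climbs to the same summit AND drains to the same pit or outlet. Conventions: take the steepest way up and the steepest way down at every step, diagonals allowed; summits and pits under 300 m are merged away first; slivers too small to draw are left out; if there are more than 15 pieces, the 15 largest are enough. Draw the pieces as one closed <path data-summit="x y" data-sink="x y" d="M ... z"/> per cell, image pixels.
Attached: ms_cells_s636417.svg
<path data-summit="268 280" data-sink="392 308" d="M370 119l-12 2-9 9-5 10-13 12-5 24-10 16-13 12-7 12-18 19-12 7-19 18 1 14-14 4-11 10 13 11 10-1 6 4-2 12 4 8-8 10 1 6-13 11-6-6-18-9-8 8-2 8-4 3-22 4-7 5 0 6 13 10 3 18 3 2 8 24 206 0-1-262-6-6-5-8-1-18-7-5z"/><path data-summit="268 280" data-sink="308 38" d="M400 38l-281 0 1 2-3 6-7 6 0 11 10-2 4-4 16 2 8 14 28 9 8 10 11 4-11 12-14 2-10 6-8 14 0 24 6 2 20-8 4 7 8 5 25 24-7 7-6 1-3 4-7 18-14-11-10-3-6 3-11 13 5 6 19 10 4 14 3 22-5 16-9 12 2 12 12-5 8-8 16-8 18 1 10-10 12-2 1-16 19-18 12-7 18-19 7-12 13-12 10-16 5-24 13-12 5-10 7-8 14-3 16 9 14-2z"/><path data-summit="268 280" data-sink="16 308" d="M46 203l-10 2-12 12-8-1 0 206 104 0 0-20 10-3 8 1 6-3 23-27-1-6 4-5 26-6 4-3 2-8 8-8 18 9 6 6 13-11-1-6 8-10-4-8 2-12-6-4-10 1-14-11-16-1-16 8-8 8-13 5-1-12 9-12 5-16-3-22-7-17-16-7-4-6-22 13-4-3-6 0 0-4-12-10-18 6-10-11-22 4-8-3z"/><path data-summit="104 126" data-sink="308 38" d="M132 57l-8 0-4 4-10 3 4 48-8 12-13 12 4 14 7 16 12 7 8 1 8-9 11 3 4 12 7 8-8 16 1 8 3 3 12-12 6-3 10 3 14 11 7-18 3-4 6-1 7-7-25-24-8-5-4-7-24 8-3-4 0-16 5-14 8-9 20-5 11-12-11-4-8-10-28-9-7-13z"/><path data-summit="104 126" data-sink="16 308" d="M64 132l-10 4-12 12-8 0-12 14-6-2 0 54 8 3 12-12 10-2 4 5 8 3 22-4 10 11 18-6 14 13 8 4 10-7 6-2 5-4-4-4-1-8 8-16-7-8-4-12-11-3-8 9-8-1-12-7-12-29-12-4-12 1z"/><path data-summit="104 126" data-sink="16 48" d="M78 49l0 17 3 12-25 2 1 10-5 11-16-9-2 8-5 2-1 12-12 2 0 44 6 2 12-14 8 0 20-16 6 2 12-1 12 4 14-13 6-8 2-10-4-42-10 1-8-2z"/><path data-summit="268 280" data-sink="16 48" d="M118 38l-102 0 0 78 12-2 2-6-2-6 6-2 2-8 16 9 5-11-1-10 25-2-5-30 8 5 8 10 12 2 6-3 0-10 9-10z"/><path data-summit="268 280" data-sink="148 422" d="M168 368l-13 18-11 11-6 3-8-1-10 3 0 20 52 0 2-16 9-10 0-4-4-16z"/><path data-summit="268 280" data-sink="16 308" d="M184 397l-4 2-6 7-2 16 21 0z"/><path data-summit="268 280" data-sink="16 308" d="M400 126l-13 2 1 18 5 8 6 6-1 20z"/>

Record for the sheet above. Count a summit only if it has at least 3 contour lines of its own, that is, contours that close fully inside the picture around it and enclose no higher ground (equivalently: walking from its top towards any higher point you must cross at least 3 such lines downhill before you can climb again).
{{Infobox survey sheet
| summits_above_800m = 1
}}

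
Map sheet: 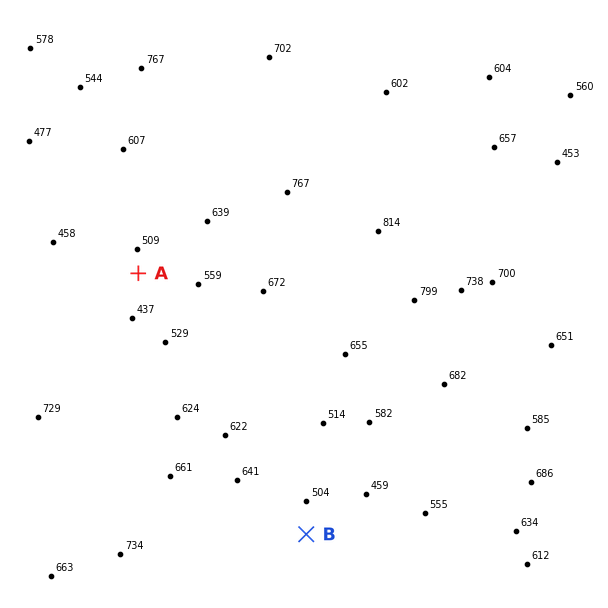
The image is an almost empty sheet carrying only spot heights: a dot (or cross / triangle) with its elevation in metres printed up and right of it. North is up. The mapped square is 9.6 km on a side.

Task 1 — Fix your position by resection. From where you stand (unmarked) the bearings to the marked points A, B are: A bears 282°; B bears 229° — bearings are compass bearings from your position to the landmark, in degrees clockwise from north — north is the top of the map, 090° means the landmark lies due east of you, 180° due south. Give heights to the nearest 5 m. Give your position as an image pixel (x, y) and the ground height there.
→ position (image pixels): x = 514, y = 353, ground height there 650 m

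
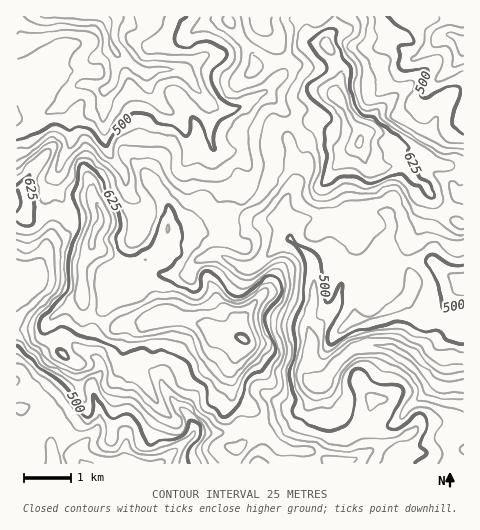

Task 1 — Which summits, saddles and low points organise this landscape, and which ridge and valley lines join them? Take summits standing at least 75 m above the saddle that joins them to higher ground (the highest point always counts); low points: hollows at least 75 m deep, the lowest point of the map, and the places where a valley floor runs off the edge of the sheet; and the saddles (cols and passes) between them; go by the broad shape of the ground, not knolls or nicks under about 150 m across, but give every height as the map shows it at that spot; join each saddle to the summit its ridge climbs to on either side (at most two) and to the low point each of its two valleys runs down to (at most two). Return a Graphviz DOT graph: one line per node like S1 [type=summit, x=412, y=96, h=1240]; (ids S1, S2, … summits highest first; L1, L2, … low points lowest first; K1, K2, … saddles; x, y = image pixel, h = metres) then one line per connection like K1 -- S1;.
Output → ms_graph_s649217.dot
graph terrain {
  S1 [type=summit, x=244, y=339, h=755];
  S2 [type=summit, x=358, y=143, h=704];
  L1 [type=low, x=460, y=386, h=392];
  L2 [type=low, x=102, y=18, h=395];
  L3 [type=low, x=84, y=463, h=397];
  L4 [type=low, x=463, y=46, h=409];
  K1 [type=saddle, x=96, y=319, h=653];
  K2 [type=saddle, x=69, y=218, h=610];
  K3 [type=saddle, x=444, y=213, h=592];
  K4 [type=saddle, x=245, y=207, h=576];
  K5 [type=saddle, x=285, y=60, h=556];
  K1 -- S1;
  K1 -- L1;
  K1 -- L3;
  K2 -- S1;
  K2 -- L2;
  K2 -- L3;
  K3 -- S2;
  K3 -- L1;
  K3 -- L4;
  K4 -- S1;
  K4 -- S2;
  K4 -- L1;
  K4 -- L2;
  K5 -- S1;
  K5 -- S2;
  K5 -- L2;
}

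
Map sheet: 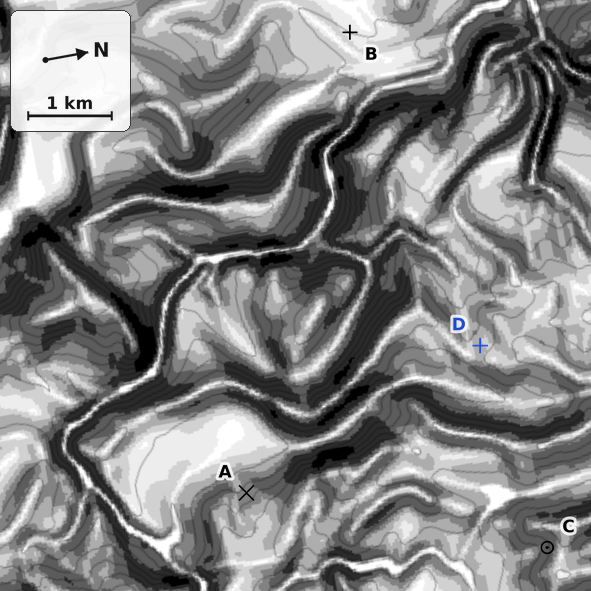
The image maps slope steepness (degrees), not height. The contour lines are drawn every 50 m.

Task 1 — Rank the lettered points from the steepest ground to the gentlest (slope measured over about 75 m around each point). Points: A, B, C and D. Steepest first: C A D B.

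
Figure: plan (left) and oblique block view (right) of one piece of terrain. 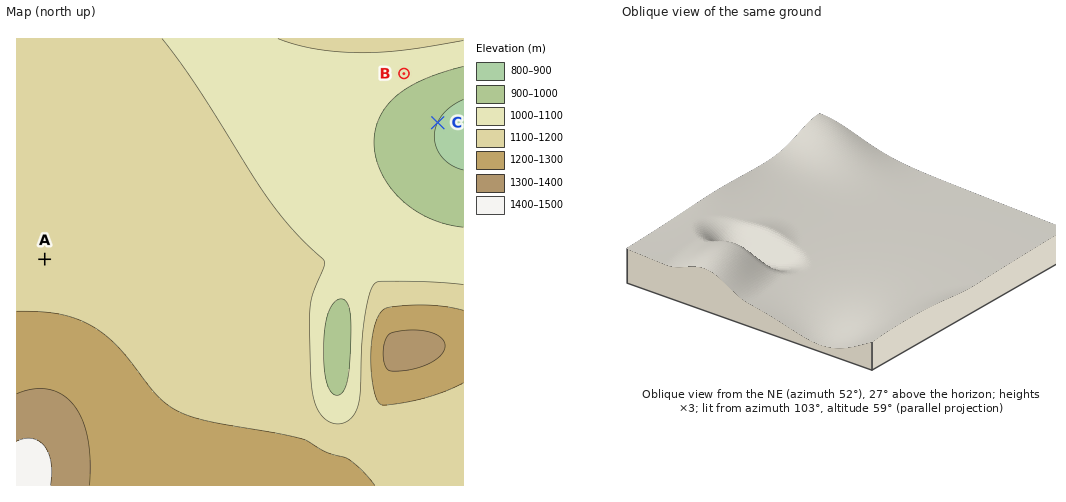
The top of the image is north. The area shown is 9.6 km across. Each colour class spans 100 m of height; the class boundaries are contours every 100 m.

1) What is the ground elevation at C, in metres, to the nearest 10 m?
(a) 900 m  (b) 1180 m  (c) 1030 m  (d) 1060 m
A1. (a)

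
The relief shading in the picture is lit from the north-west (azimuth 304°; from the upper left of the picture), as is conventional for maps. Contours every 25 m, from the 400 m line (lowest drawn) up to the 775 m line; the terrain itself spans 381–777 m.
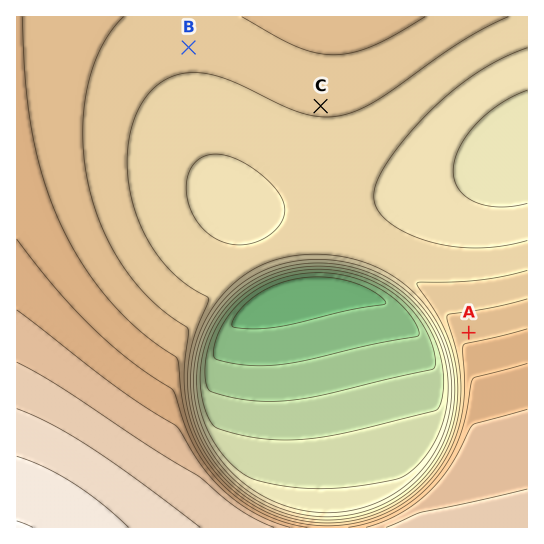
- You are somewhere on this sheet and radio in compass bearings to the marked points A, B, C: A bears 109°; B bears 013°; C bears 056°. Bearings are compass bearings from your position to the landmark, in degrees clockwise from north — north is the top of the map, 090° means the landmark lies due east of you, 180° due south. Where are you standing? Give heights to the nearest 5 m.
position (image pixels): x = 148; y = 222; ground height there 570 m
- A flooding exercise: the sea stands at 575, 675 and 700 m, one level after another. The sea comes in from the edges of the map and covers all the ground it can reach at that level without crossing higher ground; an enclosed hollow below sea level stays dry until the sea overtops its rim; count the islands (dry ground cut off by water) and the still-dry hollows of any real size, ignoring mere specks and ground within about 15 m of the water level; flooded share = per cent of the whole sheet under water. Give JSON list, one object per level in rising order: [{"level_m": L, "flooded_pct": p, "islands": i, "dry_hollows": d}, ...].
[{"level_m": 575, "flooded_pct": 51, "islands": 0, "dry_hollows": 0}, {"level_m": 675, "flooded_pct": 85, "islands": 0, "dry_hollows": 0}, {"level_m": 700, "flooded_pct": 90, "islands": 0, "dry_hollows": 0}]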